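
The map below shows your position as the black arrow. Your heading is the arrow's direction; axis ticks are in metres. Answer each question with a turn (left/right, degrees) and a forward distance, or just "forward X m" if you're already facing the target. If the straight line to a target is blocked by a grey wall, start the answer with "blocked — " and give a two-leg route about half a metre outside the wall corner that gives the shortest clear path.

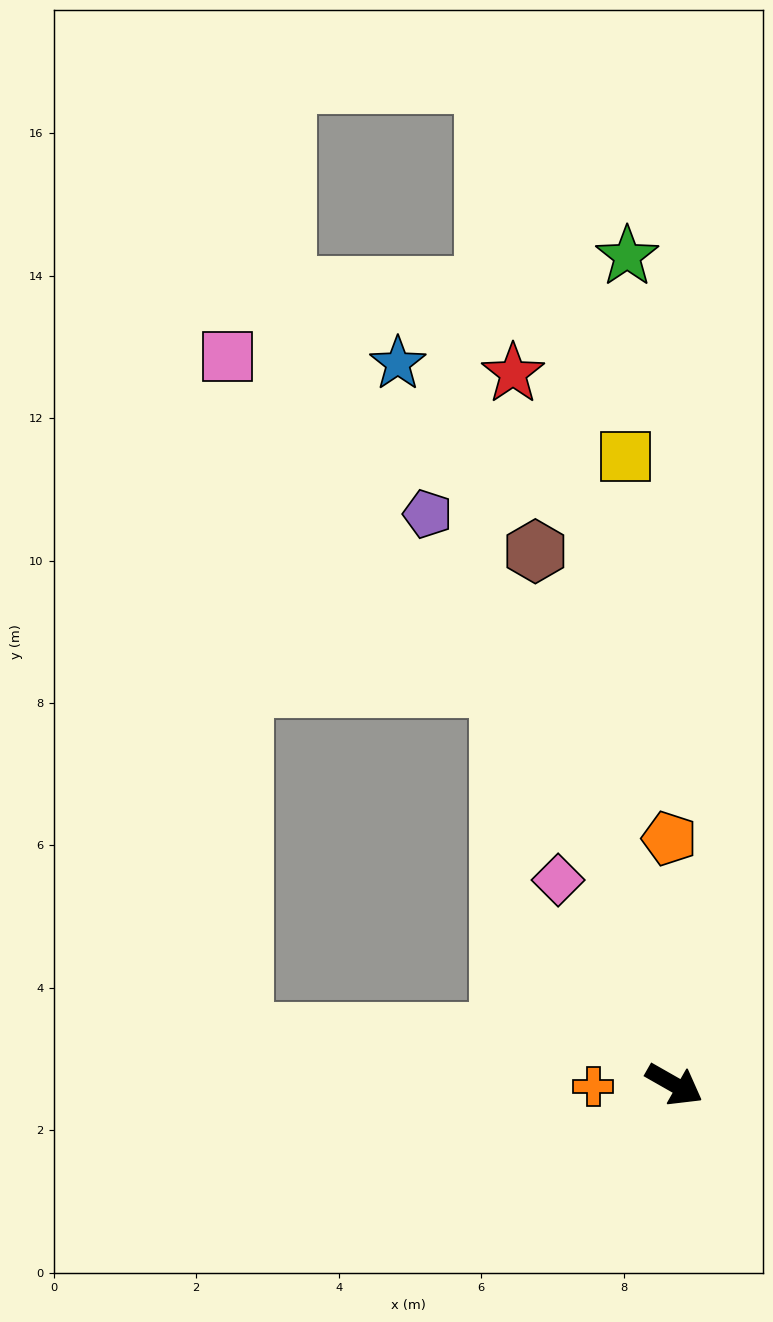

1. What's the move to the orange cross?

turn right 149°, forward 1.1 m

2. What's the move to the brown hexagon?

turn left 134°, forward 7.7 m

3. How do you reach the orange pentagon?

turn left 121°, forward 3.5 m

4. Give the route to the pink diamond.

turn left 149°, forward 3.3 m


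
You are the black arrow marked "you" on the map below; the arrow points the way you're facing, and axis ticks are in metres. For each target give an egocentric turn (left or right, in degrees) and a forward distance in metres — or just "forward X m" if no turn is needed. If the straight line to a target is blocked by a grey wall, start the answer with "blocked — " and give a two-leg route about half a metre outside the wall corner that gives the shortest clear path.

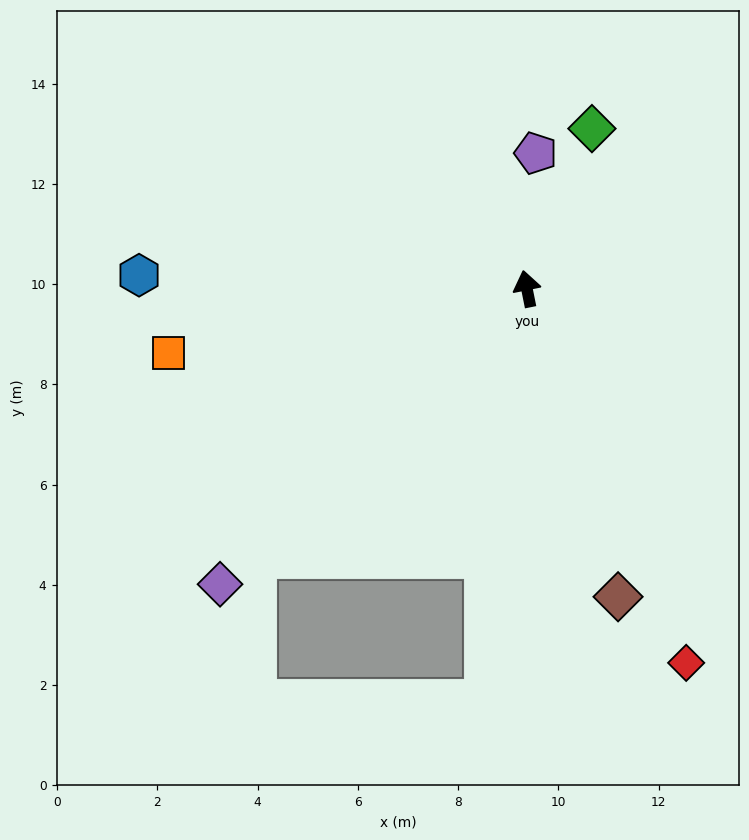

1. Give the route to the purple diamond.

turn left 123°, forward 8.5 m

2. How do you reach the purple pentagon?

turn right 15°, forward 2.7 m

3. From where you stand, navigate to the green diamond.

turn right 33°, forward 3.4 m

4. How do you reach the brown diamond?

turn right 175°, forward 6.4 m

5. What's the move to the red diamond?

turn right 168°, forward 8.1 m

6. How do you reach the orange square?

turn left 89°, forward 7.3 m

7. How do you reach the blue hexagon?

turn left 77°, forward 7.7 m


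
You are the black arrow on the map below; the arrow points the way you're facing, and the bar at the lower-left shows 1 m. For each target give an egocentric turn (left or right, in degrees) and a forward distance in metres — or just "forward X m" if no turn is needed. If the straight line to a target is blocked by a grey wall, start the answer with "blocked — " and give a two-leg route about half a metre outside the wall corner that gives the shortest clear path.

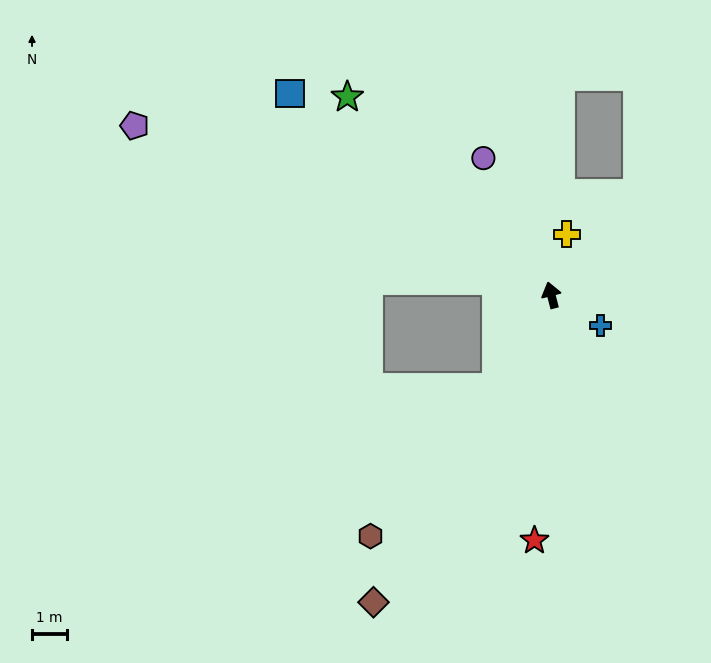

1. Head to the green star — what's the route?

turn left 31°, forward 8.1 m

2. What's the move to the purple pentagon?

turn left 53°, forward 12.8 m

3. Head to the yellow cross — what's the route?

turn right 29°, forward 1.8 m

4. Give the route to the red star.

turn left 162°, forward 7.0 m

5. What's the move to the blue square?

turn left 38°, forward 9.4 m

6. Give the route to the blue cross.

turn right 136°, forward 1.7 m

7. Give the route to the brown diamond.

turn left 136°, forward 10.1 m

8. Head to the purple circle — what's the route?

turn left 12°, forward 4.4 m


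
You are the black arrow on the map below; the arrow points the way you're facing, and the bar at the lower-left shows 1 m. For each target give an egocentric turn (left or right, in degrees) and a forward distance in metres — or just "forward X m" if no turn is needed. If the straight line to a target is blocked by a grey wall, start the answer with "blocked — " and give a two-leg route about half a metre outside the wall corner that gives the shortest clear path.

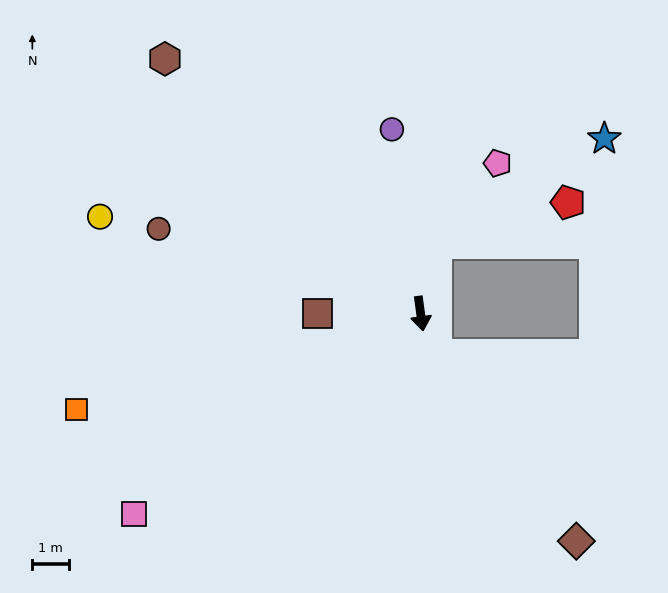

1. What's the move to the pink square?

turn right 63°, forward 9.5 m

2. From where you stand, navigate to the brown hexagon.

turn right 143°, forward 9.8 m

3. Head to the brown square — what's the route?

turn right 98°, forward 2.8 m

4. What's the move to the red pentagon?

blocked — turn left 159°, forward 2.0 m, then turn right 59°, forward 3.7 m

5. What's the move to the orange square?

turn right 82°, forward 9.7 m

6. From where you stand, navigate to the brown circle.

turn right 116°, forward 7.5 m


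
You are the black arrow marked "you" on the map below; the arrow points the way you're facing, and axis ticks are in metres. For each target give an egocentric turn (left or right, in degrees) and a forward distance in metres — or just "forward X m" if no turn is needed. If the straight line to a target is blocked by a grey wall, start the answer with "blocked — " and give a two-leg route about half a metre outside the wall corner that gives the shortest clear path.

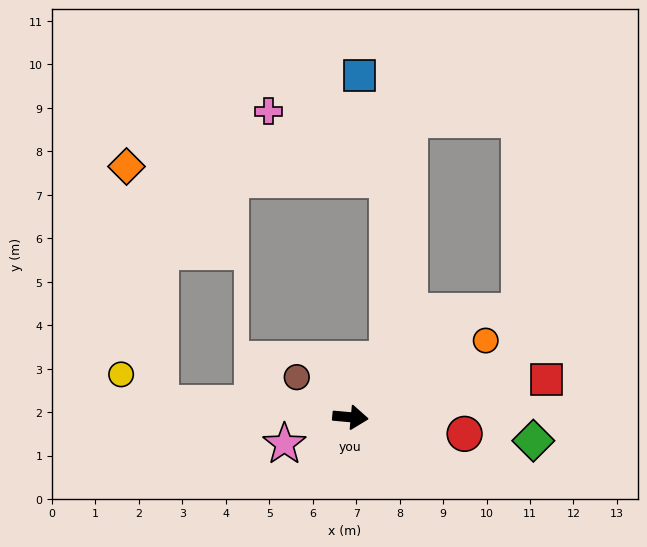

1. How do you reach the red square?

turn left 16°, forward 4.6 m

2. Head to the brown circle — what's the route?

turn left 148°, forward 1.5 m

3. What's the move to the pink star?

turn right 153°, forward 1.6 m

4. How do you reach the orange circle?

turn left 35°, forward 3.6 m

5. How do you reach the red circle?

turn right 3°, forward 2.7 m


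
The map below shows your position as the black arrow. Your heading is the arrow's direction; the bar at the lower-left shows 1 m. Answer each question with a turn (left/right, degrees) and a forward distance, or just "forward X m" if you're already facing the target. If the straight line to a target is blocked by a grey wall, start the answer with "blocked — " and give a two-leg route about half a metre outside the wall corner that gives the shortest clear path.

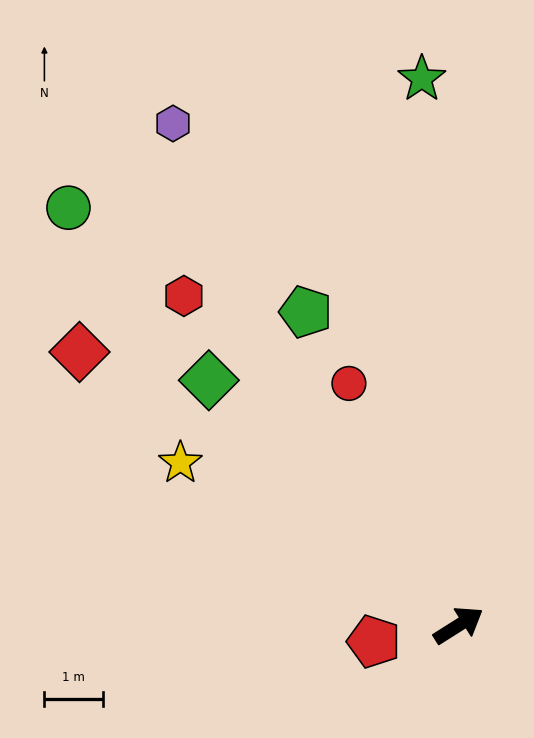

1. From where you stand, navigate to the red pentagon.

turn left 159°, forward 1.5 m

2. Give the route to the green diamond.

turn left 103°, forward 6.0 m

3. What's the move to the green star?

turn left 62°, forward 9.4 m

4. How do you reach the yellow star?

turn left 117°, forward 5.5 m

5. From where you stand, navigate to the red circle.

turn left 82°, forward 4.6 m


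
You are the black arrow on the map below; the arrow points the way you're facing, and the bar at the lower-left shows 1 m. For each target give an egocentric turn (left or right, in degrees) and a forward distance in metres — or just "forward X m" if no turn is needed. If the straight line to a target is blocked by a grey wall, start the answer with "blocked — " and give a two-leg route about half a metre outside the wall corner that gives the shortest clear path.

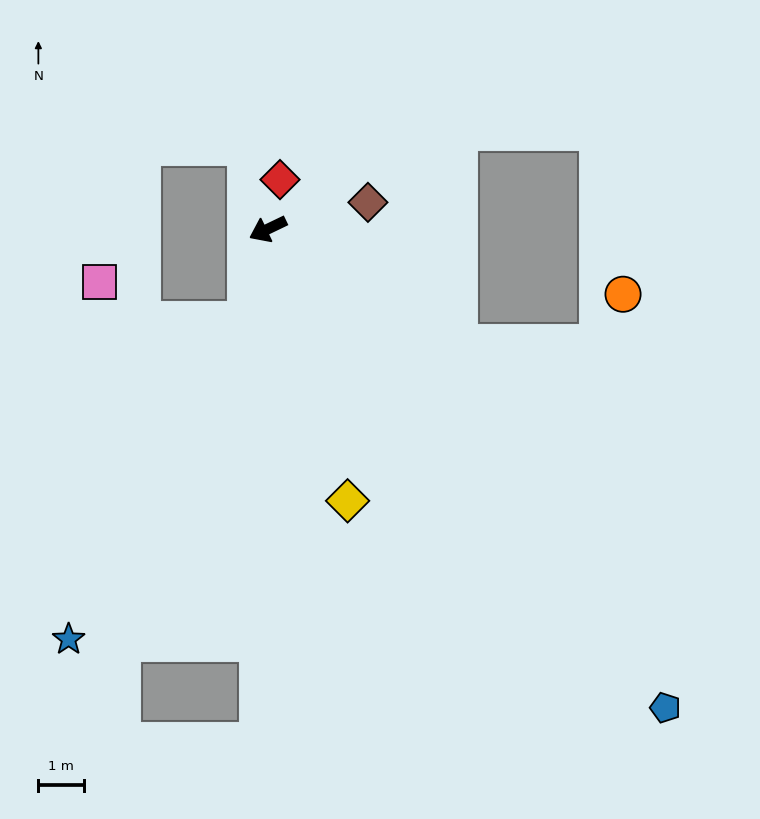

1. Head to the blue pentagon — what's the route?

turn left 104°, forward 13.5 m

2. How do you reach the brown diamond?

turn left 169°, forward 2.2 m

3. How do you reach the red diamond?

turn right 129°, forward 1.1 m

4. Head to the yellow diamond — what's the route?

turn left 81°, forward 6.1 m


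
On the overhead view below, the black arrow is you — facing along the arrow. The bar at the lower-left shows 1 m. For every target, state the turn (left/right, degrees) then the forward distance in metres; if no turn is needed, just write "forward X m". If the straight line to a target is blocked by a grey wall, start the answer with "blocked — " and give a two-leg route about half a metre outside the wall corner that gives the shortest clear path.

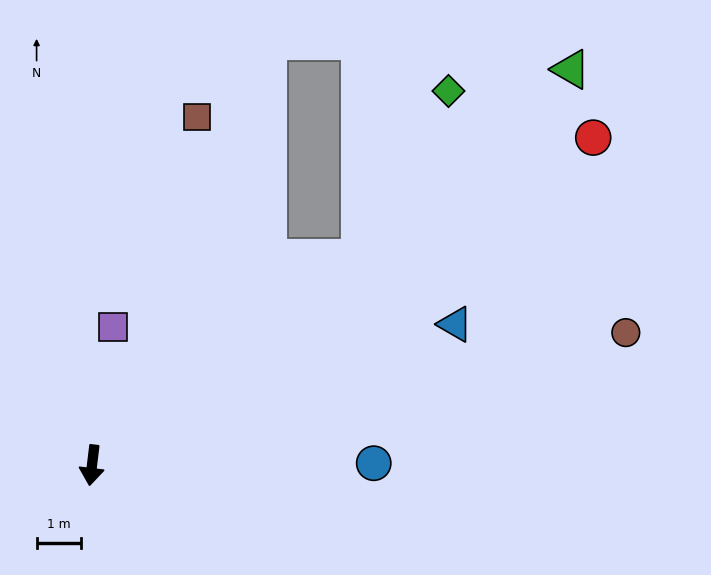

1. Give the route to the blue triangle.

turn left 118°, forward 8.7 m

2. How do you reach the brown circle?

turn left 111°, forward 12.3 m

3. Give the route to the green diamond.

blocked — turn left 135°, forward 7.6 m, then turn left 24°, forward 4.2 m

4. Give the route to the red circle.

turn left 130°, forward 13.4 m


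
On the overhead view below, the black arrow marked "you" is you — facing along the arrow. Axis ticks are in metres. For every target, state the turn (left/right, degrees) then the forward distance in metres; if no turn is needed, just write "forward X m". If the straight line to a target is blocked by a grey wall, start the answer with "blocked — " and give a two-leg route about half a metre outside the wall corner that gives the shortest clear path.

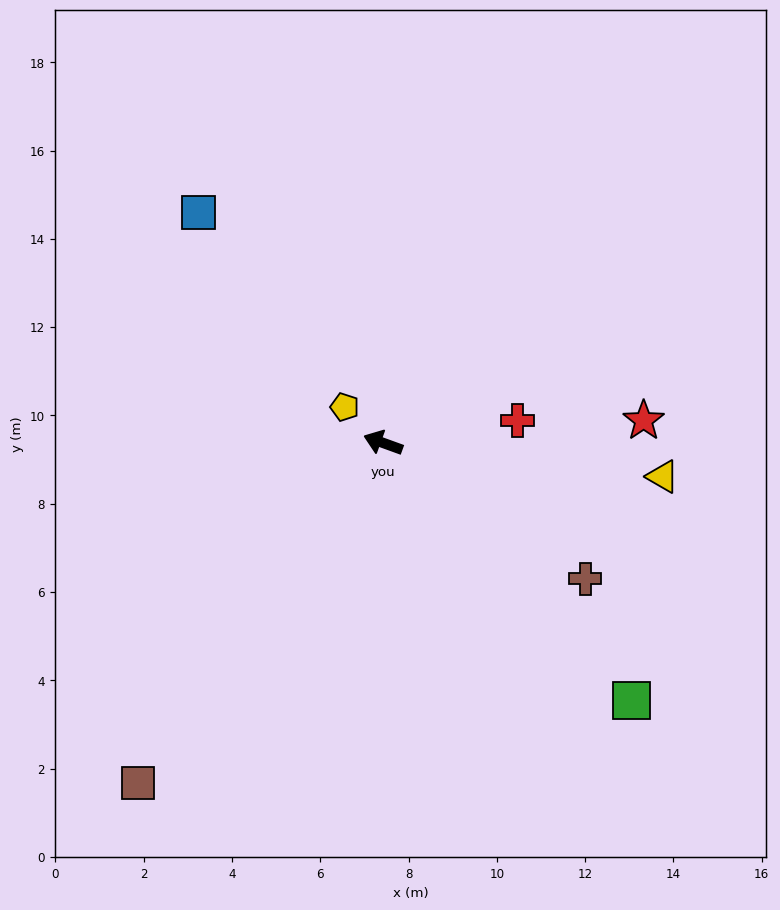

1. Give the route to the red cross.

turn right 150°, forward 3.1 m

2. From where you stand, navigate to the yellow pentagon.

turn right 23°, forward 1.2 m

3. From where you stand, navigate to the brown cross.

turn left 166°, forward 5.5 m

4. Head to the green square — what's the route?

turn left 154°, forward 8.1 m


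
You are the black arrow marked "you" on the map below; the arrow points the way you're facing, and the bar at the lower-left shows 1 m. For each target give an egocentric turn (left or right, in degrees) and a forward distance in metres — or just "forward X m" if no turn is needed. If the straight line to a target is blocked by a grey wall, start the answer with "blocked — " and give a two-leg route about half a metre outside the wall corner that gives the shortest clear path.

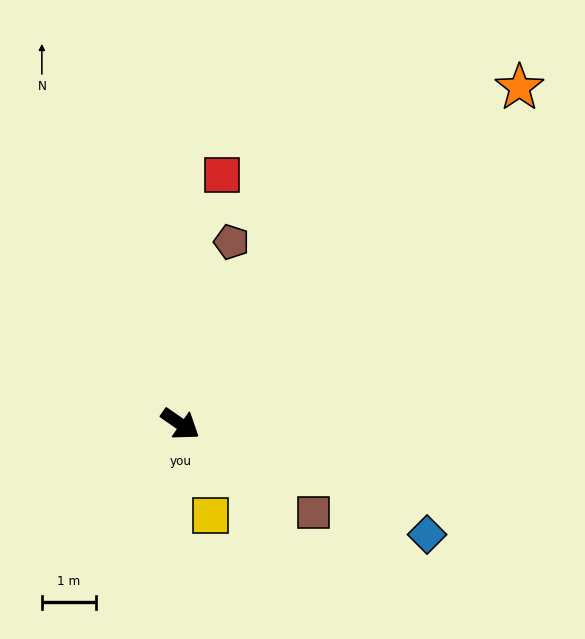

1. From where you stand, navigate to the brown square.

forward 3.0 m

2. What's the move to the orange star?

turn left 79°, forward 8.9 m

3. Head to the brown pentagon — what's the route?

turn left 109°, forward 3.5 m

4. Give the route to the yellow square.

turn right 37°, forward 1.8 m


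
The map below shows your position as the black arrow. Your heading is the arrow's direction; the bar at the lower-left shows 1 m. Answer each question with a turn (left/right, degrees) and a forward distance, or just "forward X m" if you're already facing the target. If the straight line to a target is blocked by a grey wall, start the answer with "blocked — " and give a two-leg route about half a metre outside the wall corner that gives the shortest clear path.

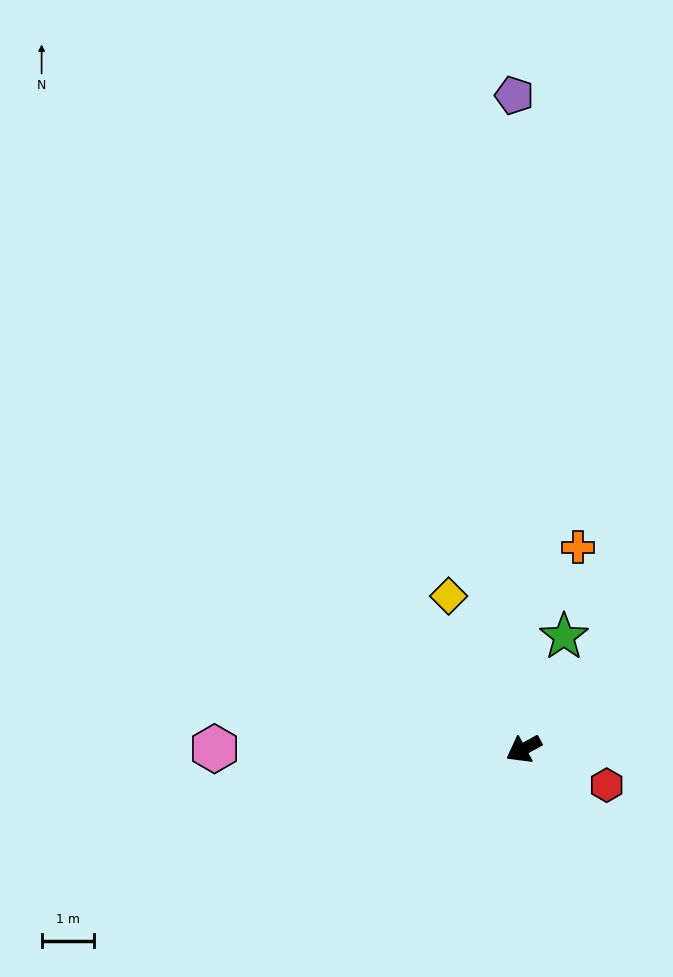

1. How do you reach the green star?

turn right 139°, forward 2.3 m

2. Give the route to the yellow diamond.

turn right 93°, forward 3.2 m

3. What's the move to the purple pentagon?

turn right 118°, forward 12.4 m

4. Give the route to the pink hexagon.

turn right 29°, forward 5.9 m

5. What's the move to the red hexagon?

turn left 128°, forward 1.7 m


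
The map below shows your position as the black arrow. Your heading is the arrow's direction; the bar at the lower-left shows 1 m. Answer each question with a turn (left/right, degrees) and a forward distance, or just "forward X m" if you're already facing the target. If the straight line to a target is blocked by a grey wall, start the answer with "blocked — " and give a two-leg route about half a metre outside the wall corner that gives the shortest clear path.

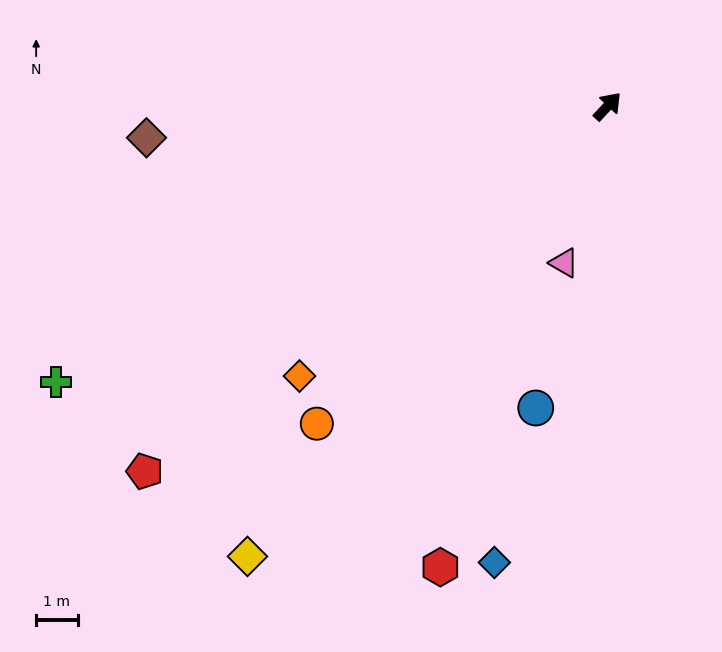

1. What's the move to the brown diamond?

turn left 137°, forward 11.1 m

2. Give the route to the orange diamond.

turn left 174°, forward 9.8 m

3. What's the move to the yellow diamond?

turn right 176°, forward 13.8 m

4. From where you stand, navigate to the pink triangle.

turn right 153°, forward 3.9 m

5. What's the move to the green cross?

turn left 160°, forward 14.8 m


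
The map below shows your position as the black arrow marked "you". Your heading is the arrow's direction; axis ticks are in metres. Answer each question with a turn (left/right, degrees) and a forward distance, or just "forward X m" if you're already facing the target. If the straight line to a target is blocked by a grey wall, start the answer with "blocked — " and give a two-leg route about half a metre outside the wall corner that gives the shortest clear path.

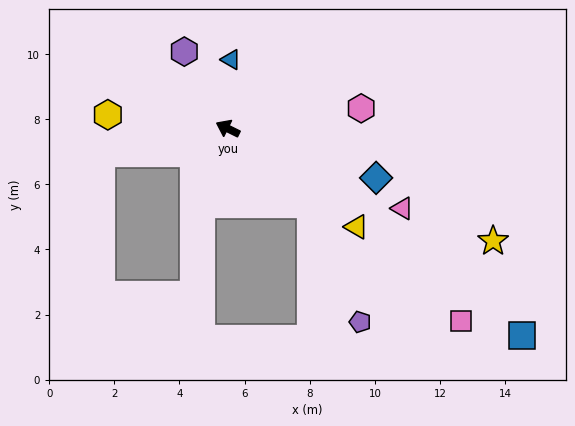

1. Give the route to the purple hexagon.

turn right 34°, forward 2.7 m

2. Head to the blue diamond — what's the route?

turn right 172°, forward 4.8 m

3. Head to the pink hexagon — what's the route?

turn right 145°, forward 4.1 m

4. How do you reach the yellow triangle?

turn left 169°, forward 5.0 m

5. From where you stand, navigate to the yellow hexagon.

turn left 20°, forward 3.7 m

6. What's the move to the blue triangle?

turn right 66°, forward 2.1 m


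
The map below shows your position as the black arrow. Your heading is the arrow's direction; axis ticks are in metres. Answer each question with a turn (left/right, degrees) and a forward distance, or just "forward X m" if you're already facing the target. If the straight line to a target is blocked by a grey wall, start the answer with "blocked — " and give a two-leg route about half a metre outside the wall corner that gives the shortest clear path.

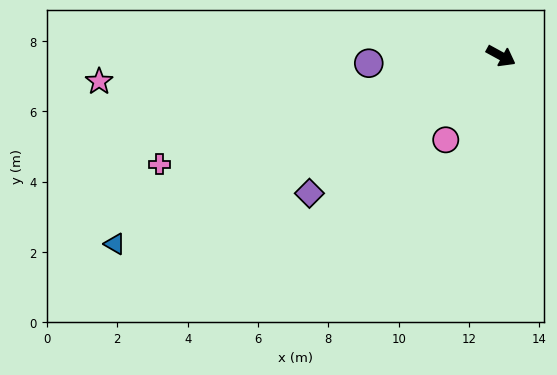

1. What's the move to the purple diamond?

turn right 116°, forward 6.7 m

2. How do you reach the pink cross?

turn right 134°, forward 10.2 m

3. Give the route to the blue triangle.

turn right 125°, forward 12.2 m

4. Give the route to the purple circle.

turn right 148°, forward 3.8 m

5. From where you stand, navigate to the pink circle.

turn right 95°, forward 2.9 m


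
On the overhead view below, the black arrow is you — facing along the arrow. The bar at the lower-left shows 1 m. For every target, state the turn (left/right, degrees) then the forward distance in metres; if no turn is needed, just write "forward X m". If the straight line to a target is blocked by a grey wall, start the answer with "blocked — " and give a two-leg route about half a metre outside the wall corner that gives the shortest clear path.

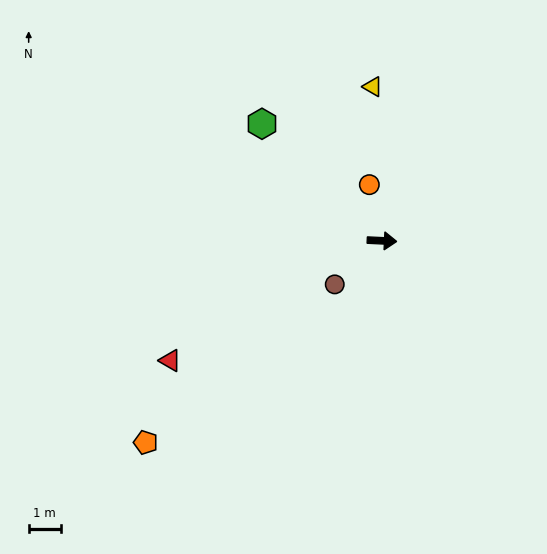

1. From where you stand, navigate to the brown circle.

turn right 135°, forward 2.0 m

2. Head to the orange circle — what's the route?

turn left 105°, forward 1.8 m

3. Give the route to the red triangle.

turn right 148°, forward 7.6 m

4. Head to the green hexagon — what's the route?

turn left 138°, forward 5.2 m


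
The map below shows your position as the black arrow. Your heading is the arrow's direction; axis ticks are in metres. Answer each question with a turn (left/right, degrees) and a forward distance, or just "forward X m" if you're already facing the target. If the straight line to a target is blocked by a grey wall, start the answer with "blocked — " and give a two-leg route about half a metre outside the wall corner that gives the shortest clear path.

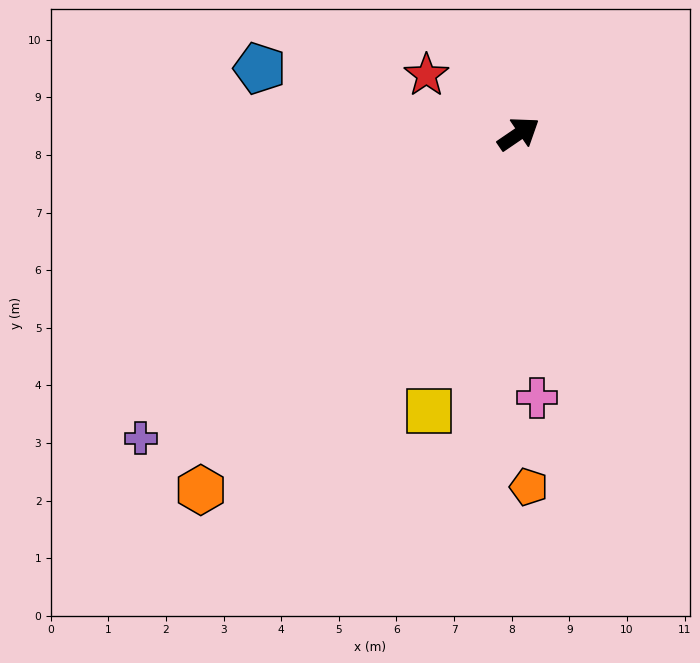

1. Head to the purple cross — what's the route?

turn right 175°, forward 8.4 m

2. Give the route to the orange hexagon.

turn right 166°, forward 8.3 m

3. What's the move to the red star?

turn left 113°, forward 1.9 m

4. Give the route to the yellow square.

turn right 142°, forward 5.1 m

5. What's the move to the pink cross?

turn right 120°, forward 4.6 m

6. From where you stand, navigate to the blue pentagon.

turn left 132°, forward 4.6 m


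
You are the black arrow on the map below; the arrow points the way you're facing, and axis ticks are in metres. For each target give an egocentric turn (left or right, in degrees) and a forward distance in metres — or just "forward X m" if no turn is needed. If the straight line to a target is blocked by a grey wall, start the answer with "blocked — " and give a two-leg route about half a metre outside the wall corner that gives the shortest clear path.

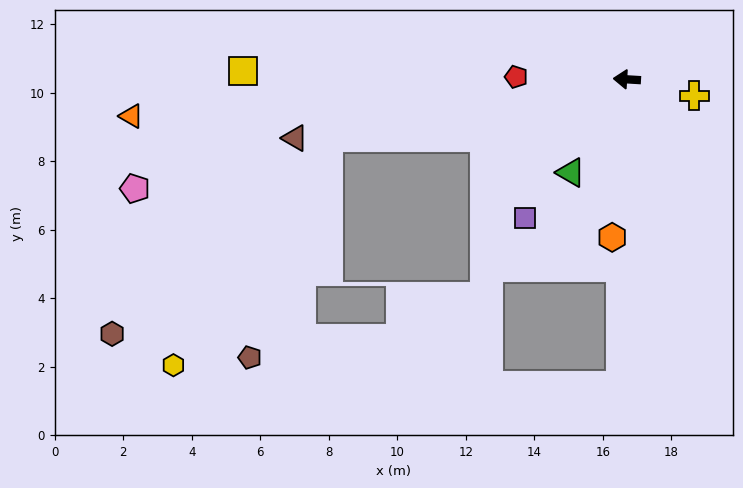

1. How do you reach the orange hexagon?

turn left 88°, forward 4.6 m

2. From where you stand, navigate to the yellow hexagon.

blocked — turn left 14°, forward 8.9 m, then turn left 45°, forward 8.0 m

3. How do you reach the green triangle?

turn left 62°, forward 3.2 m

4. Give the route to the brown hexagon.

blocked — turn left 14°, forward 8.9 m, then turn left 32°, forward 8.5 m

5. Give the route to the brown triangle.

turn left 13°, forward 9.8 m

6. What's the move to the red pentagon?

turn left 2°, forward 3.2 m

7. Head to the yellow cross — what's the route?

turn left 170°, forward 2.0 m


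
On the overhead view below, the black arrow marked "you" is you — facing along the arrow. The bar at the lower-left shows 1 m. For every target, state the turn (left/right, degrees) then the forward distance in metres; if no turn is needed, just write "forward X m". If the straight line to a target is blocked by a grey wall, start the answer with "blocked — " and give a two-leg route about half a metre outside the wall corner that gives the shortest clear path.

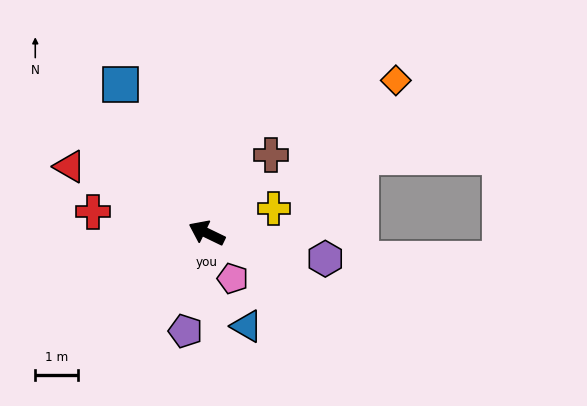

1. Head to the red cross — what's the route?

turn left 15°, forward 2.7 m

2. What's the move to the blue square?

turn right 34°, forward 4.0 m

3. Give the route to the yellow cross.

turn right 134°, forward 1.7 m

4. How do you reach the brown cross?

turn right 103°, forward 2.4 m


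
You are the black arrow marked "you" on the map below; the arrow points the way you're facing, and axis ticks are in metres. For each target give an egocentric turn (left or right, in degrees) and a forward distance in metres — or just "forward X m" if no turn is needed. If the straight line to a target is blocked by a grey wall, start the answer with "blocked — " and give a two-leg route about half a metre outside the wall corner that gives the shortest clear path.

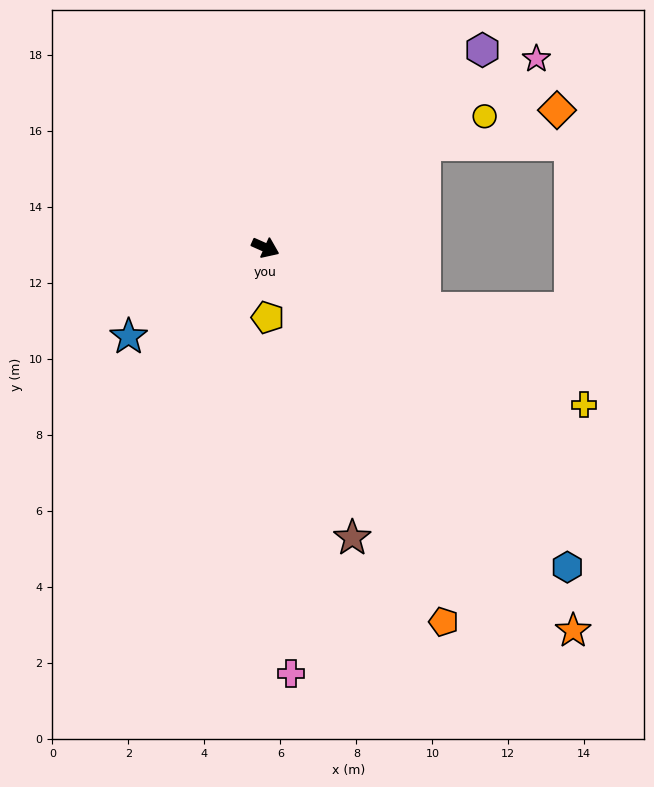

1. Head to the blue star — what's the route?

turn right 123°, forward 4.3 m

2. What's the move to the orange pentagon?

turn right 41°, forward 10.9 m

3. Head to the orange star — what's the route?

turn right 27°, forward 12.9 m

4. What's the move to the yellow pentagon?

turn right 64°, forward 1.8 m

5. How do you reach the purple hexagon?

turn left 66°, forward 7.7 m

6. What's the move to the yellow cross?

turn right 2°, forward 9.3 m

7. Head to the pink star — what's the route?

turn left 59°, forward 8.7 m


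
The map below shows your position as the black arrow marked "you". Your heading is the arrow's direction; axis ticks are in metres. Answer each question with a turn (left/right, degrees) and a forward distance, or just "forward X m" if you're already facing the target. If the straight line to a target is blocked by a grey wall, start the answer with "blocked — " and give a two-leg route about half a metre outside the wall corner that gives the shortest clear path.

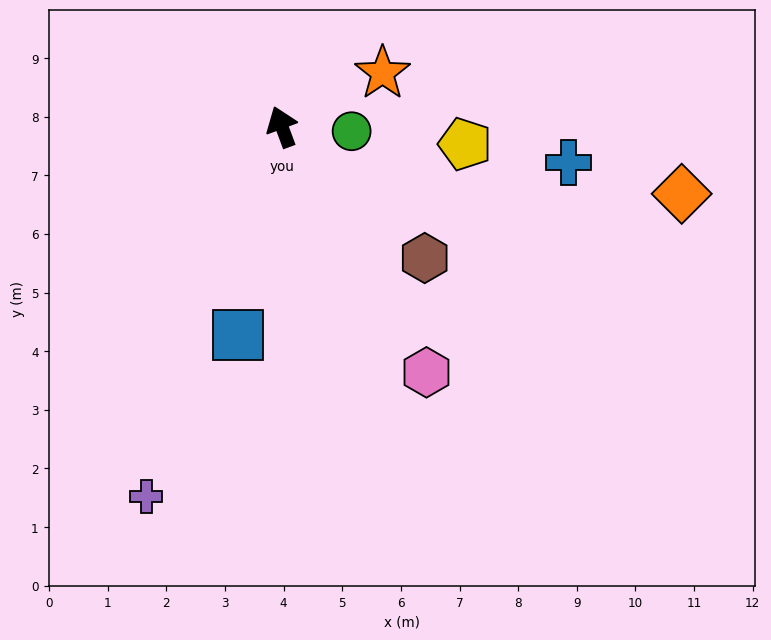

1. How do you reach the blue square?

turn left 148°, forward 3.6 m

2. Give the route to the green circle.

turn right 114°, forward 1.2 m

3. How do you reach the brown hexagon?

turn right 153°, forward 3.3 m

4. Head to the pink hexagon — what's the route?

turn right 170°, forward 4.9 m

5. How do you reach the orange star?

turn right 82°, forward 1.9 m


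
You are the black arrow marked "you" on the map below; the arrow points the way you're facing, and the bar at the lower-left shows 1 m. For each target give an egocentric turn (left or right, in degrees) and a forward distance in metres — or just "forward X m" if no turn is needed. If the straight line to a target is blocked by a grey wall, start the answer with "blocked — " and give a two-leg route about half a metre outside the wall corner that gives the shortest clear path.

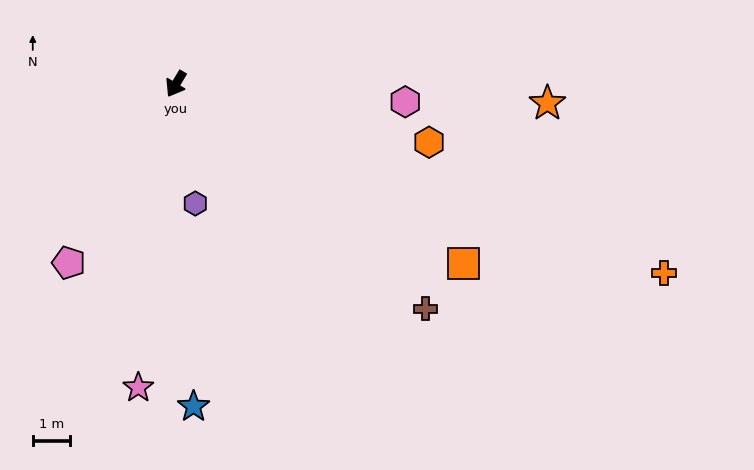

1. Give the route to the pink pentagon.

forward 5.6 m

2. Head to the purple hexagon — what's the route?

turn left 40°, forward 3.2 m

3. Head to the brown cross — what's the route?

turn left 79°, forward 9.0 m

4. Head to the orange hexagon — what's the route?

turn left 108°, forward 7.0 m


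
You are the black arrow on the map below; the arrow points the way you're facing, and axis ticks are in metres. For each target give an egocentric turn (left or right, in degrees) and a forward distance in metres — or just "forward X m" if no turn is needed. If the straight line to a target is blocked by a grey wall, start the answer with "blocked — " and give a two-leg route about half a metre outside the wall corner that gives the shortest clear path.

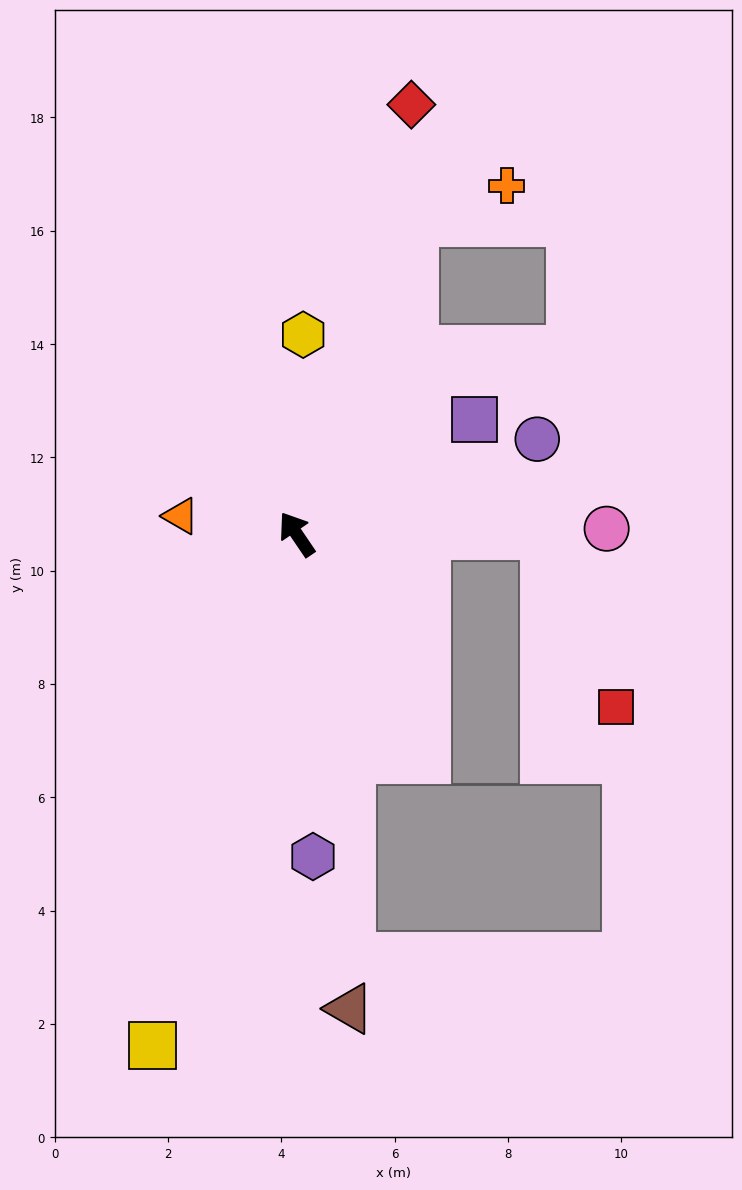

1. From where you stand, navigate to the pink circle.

turn right 123°, forward 5.5 m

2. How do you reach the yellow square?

turn left 130°, forward 9.4 m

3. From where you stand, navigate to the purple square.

turn right 91°, forward 3.7 m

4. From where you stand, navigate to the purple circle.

turn right 103°, forward 4.6 m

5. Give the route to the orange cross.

blocked — turn right 55°, forward 5.9 m, then turn right 47°, forward 1.8 m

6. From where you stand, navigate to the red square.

blocked — turn right 124°, forward 4.4 m, then turn right 67°, forward 3.3 m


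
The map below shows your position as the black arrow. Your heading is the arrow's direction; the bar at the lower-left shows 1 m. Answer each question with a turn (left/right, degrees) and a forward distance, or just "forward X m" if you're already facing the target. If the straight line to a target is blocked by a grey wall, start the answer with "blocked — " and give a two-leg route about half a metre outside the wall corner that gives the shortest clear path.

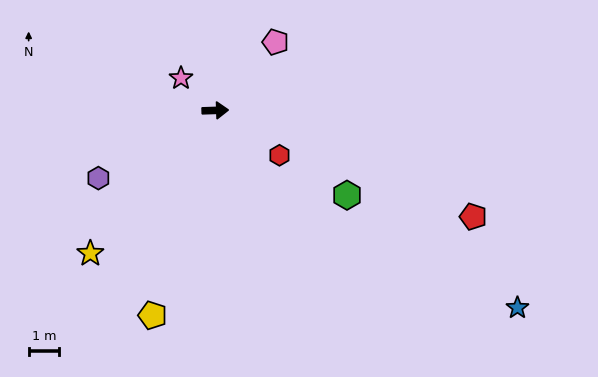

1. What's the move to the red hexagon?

turn right 37°, forward 2.5 m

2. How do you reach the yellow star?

turn right 133°, forward 6.2 m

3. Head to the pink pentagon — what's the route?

turn left 47°, forward 3.0 m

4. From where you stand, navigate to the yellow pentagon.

turn right 109°, forward 7.0 m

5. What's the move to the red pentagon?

turn right 24°, forward 9.1 m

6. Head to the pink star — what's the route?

turn left 135°, forward 1.5 m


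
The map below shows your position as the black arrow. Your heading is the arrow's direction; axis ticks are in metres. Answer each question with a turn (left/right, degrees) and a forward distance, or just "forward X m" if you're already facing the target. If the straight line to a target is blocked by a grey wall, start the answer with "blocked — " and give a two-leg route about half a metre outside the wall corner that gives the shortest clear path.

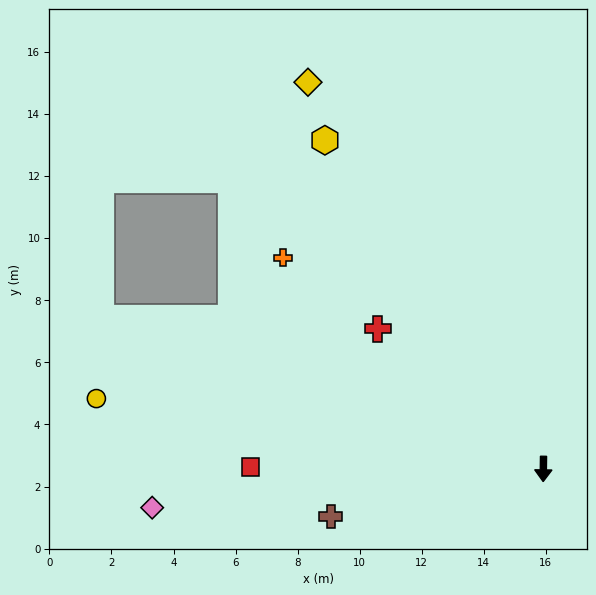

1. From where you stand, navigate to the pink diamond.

turn right 84°, forward 12.7 m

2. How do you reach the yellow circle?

turn right 98°, forward 14.6 m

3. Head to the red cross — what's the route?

turn right 129°, forward 7.0 m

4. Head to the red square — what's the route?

turn right 90°, forward 9.4 m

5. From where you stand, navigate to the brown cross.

turn right 77°, forward 7.0 m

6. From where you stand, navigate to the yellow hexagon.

turn right 146°, forward 12.7 m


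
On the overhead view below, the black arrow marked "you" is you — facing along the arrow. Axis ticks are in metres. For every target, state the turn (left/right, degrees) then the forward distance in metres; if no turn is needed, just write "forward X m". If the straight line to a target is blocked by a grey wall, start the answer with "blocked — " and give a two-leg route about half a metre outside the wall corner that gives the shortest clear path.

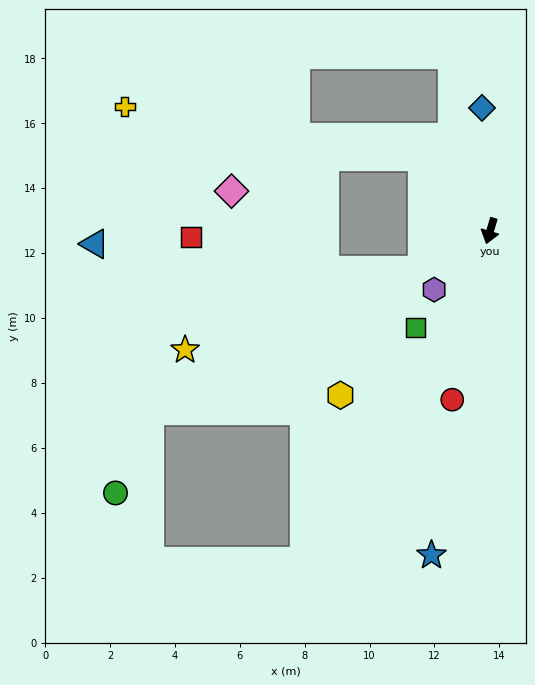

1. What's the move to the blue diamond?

turn right 160°, forward 3.8 m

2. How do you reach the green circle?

blocked — turn right 46°, forward 11.8 m, then turn left 39°, forward 2.7 m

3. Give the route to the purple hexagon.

turn right 27°, forward 2.5 m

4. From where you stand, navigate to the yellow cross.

blocked — turn right 121°, forward 3.1 m, then turn left 38°, forward 9.3 m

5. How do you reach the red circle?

turn left 4°, forward 5.3 m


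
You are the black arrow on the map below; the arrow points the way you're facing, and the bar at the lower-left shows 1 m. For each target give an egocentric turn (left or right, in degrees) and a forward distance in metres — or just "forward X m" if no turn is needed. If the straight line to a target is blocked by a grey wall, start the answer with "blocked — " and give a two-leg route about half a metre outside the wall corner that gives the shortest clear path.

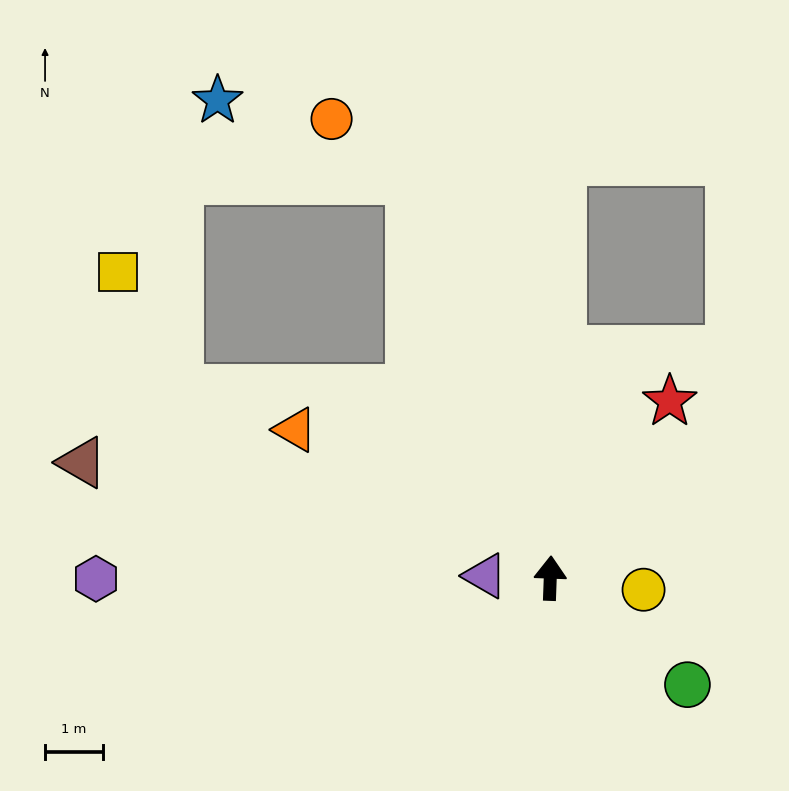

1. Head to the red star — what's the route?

turn right 32°, forward 3.7 m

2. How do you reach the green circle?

turn right 126°, forward 3.0 m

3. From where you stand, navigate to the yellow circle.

turn right 95°, forward 1.6 m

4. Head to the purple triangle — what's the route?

turn left 90°, forward 1.1 m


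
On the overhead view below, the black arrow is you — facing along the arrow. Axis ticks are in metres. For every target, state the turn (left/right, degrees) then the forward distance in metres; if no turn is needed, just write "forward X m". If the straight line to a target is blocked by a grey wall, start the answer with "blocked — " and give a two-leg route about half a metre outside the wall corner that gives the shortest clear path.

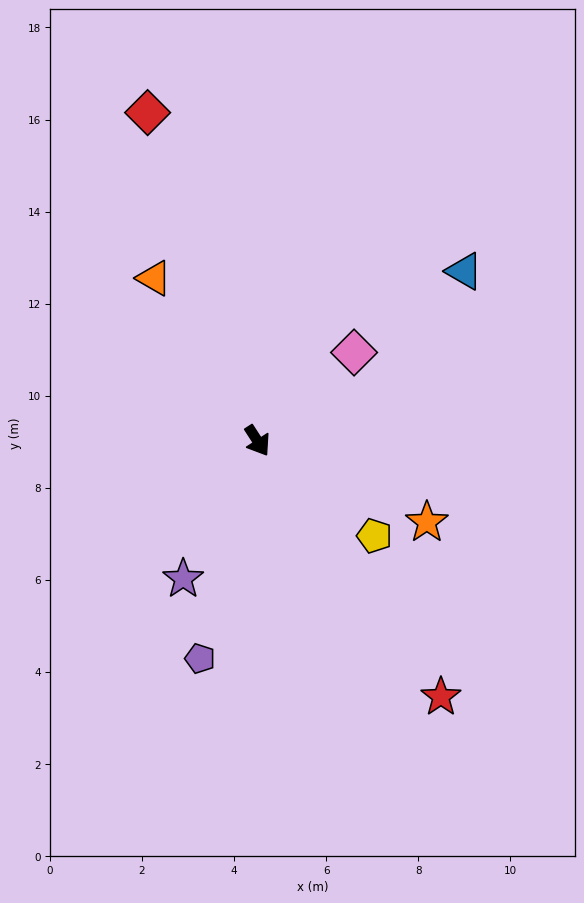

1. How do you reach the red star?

turn left 3°, forward 6.8 m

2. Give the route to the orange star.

turn left 31°, forward 4.1 m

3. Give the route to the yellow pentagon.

turn left 18°, forward 3.3 m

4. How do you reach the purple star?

turn right 61°, forward 3.4 m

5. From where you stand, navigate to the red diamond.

turn left 166°, forward 7.5 m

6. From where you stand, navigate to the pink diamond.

turn left 100°, forward 2.8 m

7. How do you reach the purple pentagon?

turn right 48°, forward 4.9 m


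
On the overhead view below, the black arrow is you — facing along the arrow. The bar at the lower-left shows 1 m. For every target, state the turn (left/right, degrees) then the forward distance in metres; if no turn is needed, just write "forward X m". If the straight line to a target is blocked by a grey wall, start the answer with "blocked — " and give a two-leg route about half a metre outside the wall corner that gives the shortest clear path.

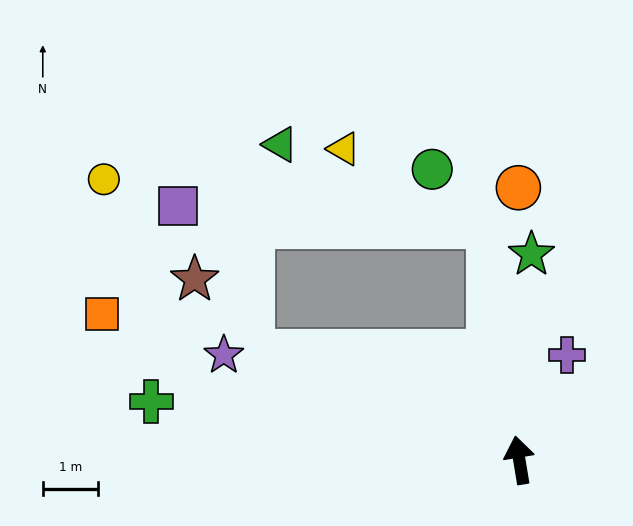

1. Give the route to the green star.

turn right 13°, forward 3.7 m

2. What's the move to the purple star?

turn left 61°, forward 5.7 m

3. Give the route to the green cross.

turn left 72°, forward 6.7 m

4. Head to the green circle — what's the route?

blocked — turn right 2°, forward 4.3 m, then turn left 38°, forward 1.5 m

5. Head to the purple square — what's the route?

blocked — turn right 2°, forward 4.3 m, then turn left 79°, forward 5.6 m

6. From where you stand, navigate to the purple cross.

turn right 34°, forward 2.1 m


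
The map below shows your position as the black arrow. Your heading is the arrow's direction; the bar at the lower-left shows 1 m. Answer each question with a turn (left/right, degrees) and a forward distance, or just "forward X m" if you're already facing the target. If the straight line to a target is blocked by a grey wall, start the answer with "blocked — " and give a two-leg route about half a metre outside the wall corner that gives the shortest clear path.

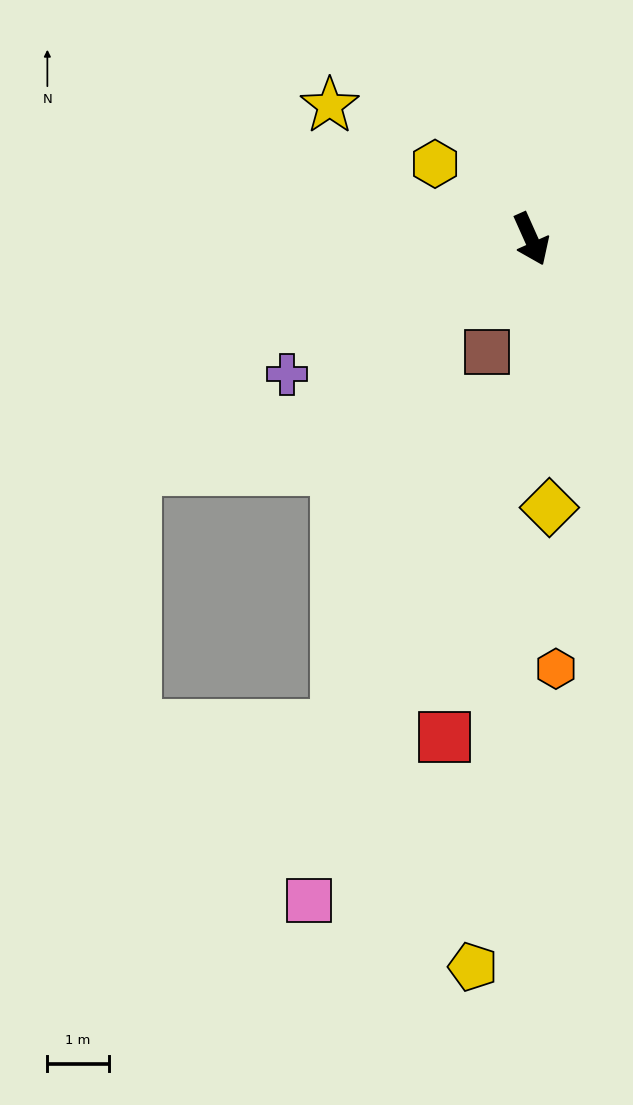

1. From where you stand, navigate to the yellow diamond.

turn right 20°, forward 4.4 m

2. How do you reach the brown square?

turn right 46°, forward 2.0 m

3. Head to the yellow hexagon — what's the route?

turn right 152°, forward 2.0 m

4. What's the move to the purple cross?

turn right 85°, forward 4.5 m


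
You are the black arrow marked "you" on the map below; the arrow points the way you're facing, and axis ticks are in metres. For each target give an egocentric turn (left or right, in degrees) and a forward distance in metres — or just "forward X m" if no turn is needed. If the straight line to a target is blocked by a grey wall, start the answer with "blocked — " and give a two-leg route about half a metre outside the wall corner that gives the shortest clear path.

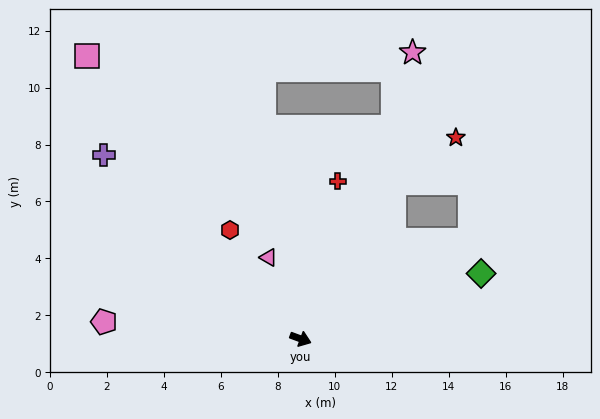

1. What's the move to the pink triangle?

turn left 132°, forward 3.1 m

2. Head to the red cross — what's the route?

turn left 97°, forward 5.7 m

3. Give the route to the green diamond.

turn left 40°, forward 6.7 m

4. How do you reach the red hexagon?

turn left 143°, forward 4.6 m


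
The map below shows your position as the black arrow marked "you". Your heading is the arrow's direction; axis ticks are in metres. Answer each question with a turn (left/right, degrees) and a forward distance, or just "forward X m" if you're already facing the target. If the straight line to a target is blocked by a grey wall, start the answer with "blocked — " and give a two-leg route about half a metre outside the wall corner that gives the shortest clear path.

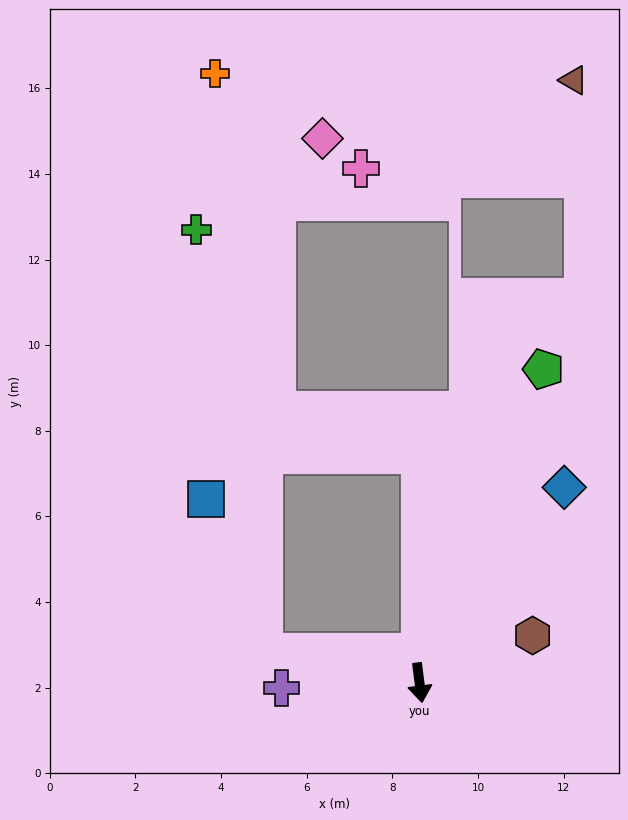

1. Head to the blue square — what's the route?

blocked — turn right 109°, forward 3.7 m, then turn right 57°, forward 3.8 m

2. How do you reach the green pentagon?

turn left 151°, forward 7.9 m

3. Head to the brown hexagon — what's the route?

turn left 105°, forward 2.9 m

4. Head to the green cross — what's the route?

blocked — turn right 109°, forward 3.7 m, then turn right 69°, forward 10.0 m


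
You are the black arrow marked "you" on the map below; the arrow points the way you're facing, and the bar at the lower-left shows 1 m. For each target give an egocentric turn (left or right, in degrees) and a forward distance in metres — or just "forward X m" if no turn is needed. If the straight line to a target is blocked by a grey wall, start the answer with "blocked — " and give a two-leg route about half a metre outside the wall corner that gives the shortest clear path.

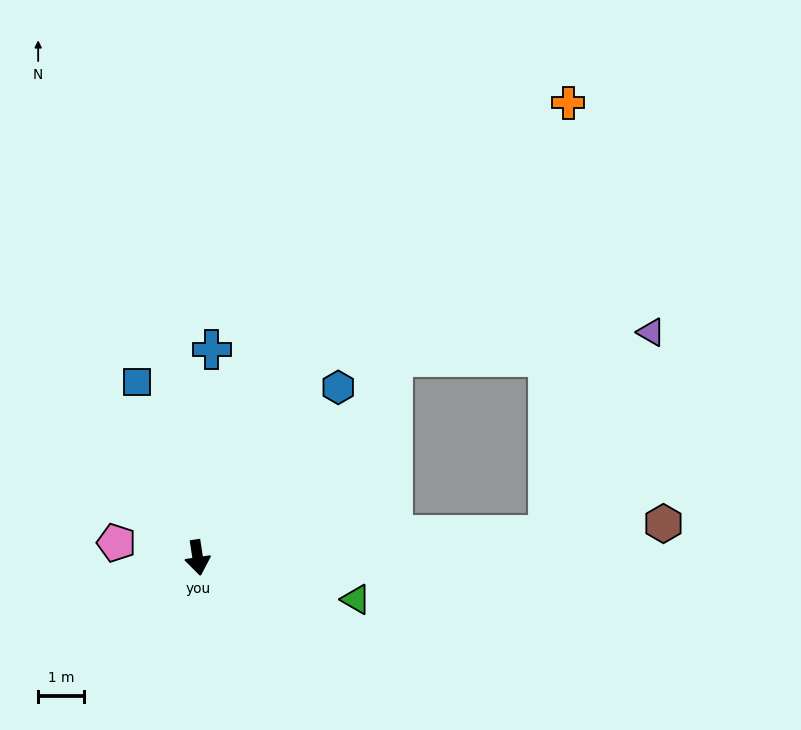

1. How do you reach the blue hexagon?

turn left 132°, forward 4.9 m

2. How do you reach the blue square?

turn right 170°, forward 4.1 m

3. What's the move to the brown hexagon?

turn left 86°, forward 10.3 m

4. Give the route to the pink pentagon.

turn right 109°, forward 1.8 m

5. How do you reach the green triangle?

turn left 67°, forward 3.6 m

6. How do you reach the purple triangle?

blocked — turn left 85°, forward 7.7 m, then turn left 59°, forward 5.0 m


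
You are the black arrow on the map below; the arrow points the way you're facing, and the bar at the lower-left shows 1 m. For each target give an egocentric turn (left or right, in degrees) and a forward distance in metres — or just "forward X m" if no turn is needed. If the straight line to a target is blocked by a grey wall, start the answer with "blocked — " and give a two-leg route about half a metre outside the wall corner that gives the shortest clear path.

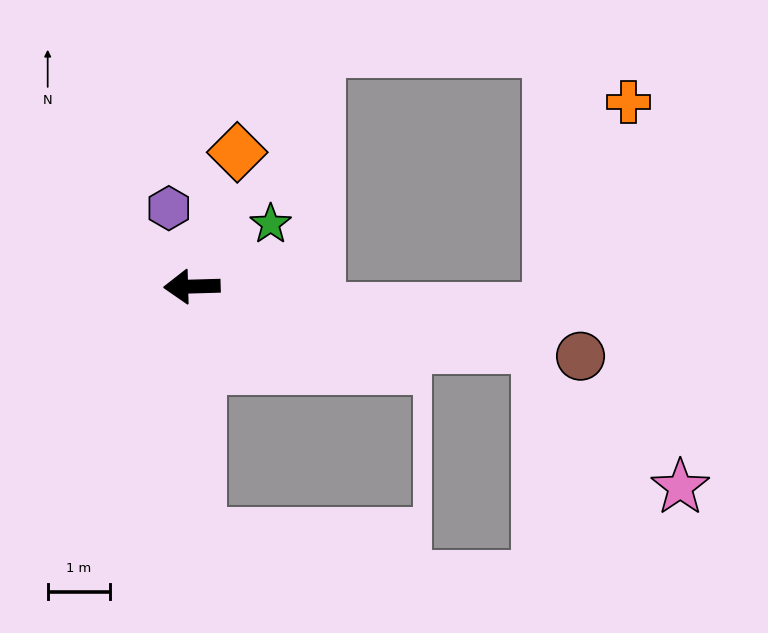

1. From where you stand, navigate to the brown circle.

turn left 168°, forward 6.4 m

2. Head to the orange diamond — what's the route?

turn right 110°, forward 2.3 m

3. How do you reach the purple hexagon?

turn right 75°, forward 1.3 m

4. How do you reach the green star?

turn right 143°, forward 1.6 m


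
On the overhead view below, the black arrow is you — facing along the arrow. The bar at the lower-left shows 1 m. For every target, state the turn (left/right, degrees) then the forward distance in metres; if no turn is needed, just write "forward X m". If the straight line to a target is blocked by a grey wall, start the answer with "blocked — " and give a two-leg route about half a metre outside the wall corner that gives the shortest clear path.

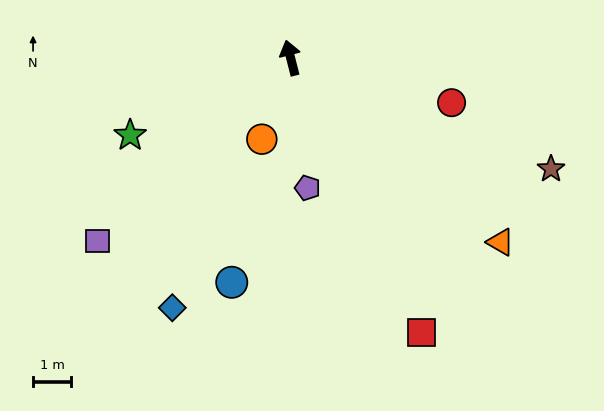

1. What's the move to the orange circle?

turn left 146°, forward 2.3 m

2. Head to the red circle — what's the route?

turn right 120°, forward 4.4 m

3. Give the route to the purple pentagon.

turn left 173°, forward 3.5 m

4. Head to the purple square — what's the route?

turn left 119°, forward 7.0 m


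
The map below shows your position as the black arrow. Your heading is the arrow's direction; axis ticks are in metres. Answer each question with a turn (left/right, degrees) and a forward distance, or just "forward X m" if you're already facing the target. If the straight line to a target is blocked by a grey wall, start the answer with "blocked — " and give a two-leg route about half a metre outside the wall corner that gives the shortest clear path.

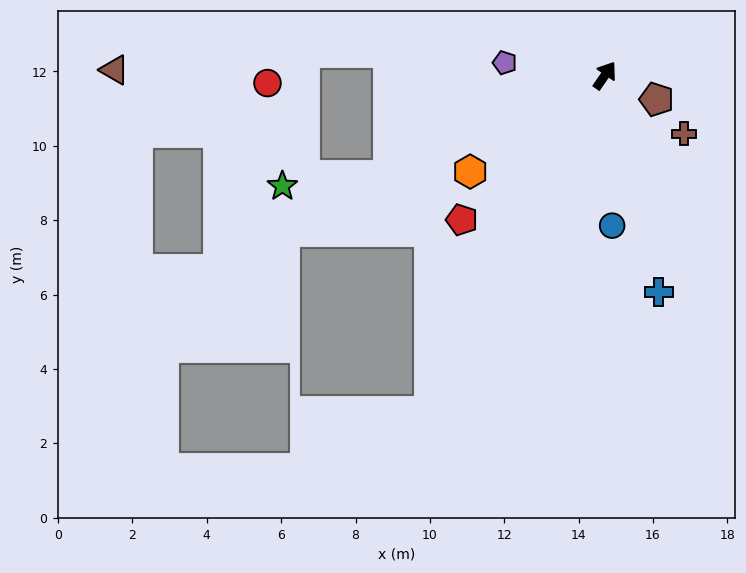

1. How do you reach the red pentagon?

turn left 170°, forward 5.5 m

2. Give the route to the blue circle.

turn right 143°, forward 4.0 m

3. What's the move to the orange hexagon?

turn left 160°, forward 4.4 m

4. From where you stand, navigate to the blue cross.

turn right 131°, forward 6.0 m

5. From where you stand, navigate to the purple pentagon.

turn left 117°, forward 2.7 m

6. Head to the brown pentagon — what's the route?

turn right 80°, forward 1.5 m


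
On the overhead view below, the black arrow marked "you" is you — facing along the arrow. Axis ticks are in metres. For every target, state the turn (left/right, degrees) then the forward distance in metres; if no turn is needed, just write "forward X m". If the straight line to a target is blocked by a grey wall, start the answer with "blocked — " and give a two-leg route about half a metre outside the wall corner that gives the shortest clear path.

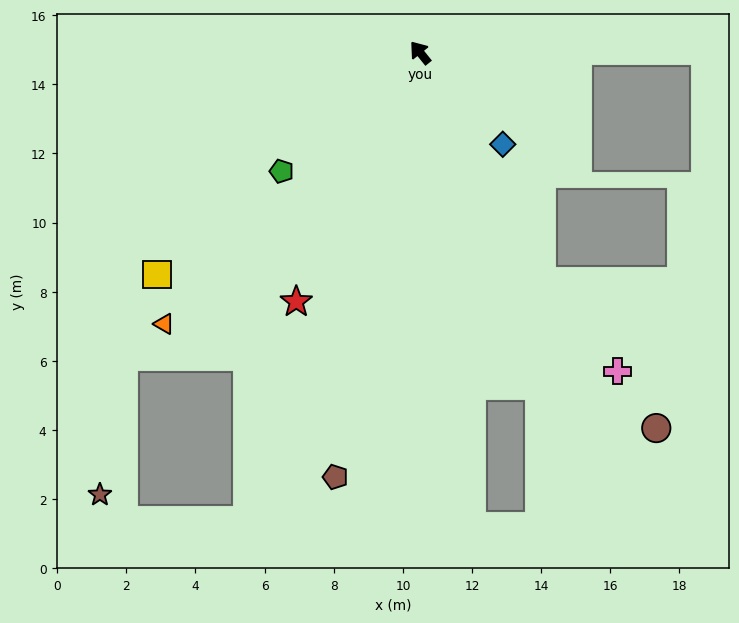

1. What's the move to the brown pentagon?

turn left 130°, forward 12.5 m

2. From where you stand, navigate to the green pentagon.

turn left 92°, forward 5.3 m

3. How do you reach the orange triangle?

turn left 98°, forward 10.8 m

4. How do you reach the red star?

turn left 115°, forward 8.0 m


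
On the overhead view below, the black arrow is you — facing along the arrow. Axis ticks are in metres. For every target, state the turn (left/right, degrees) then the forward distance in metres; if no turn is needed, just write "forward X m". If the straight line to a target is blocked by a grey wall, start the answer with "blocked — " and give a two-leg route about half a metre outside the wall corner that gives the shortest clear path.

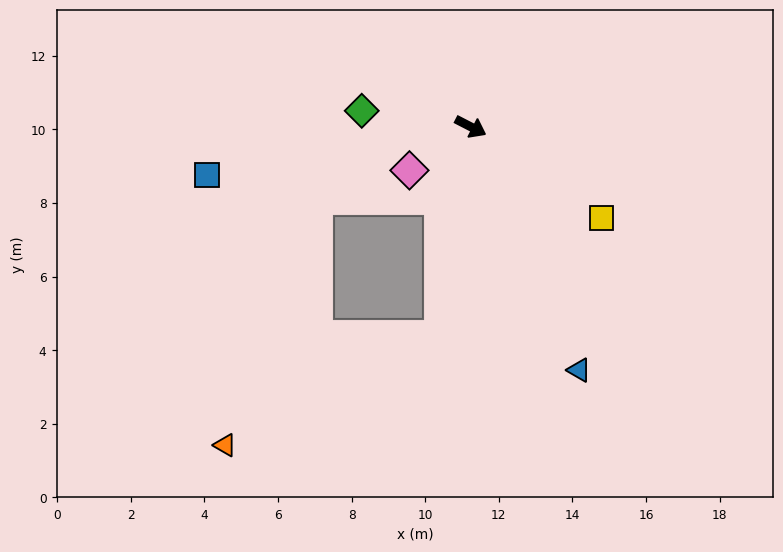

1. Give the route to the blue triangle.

turn right 39°, forward 7.2 m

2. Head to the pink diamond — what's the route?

turn right 117°, forward 2.0 m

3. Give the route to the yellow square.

turn right 8°, forward 4.3 m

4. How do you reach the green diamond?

turn right 161°, forward 3.0 m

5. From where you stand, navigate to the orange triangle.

blocked — turn right 71°, forward 5.7 m, then turn right 55°, forward 6.6 m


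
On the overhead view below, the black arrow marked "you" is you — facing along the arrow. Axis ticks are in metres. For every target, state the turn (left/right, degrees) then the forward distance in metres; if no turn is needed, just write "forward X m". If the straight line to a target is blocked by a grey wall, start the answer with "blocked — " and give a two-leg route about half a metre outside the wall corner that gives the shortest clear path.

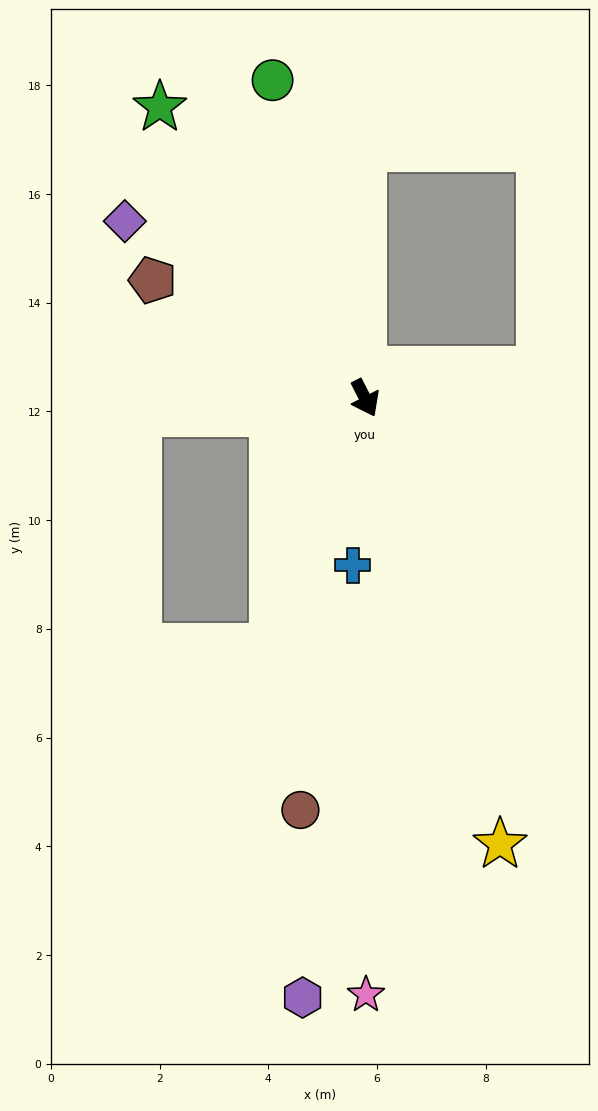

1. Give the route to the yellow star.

turn right 10°, forward 8.6 m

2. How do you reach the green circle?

turn left 169°, forward 6.1 m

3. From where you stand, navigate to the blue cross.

turn right 31°, forward 3.1 m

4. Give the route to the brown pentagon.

turn right 146°, forward 4.5 m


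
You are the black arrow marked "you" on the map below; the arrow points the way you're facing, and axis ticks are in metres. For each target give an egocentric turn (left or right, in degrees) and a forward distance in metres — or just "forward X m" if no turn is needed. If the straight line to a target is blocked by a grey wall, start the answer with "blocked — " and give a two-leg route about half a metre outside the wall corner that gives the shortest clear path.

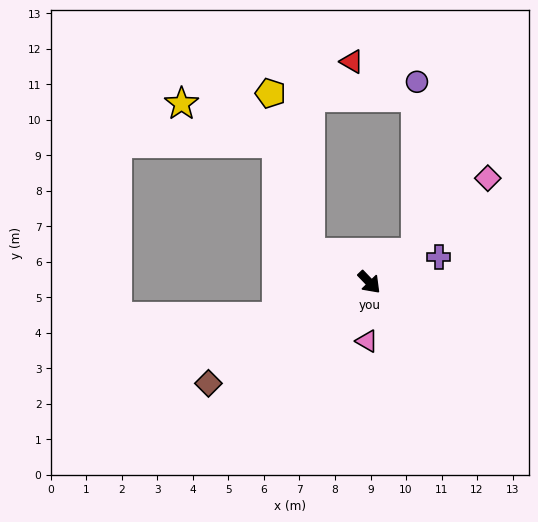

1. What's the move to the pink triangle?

turn right 46°, forward 1.7 m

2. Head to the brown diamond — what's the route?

turn right 102°, forward 5.4 m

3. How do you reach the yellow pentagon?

blocked — turn right 160°, forward 1.9 m, then turn right 50°, forward 4.6 m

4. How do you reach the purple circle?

blocked — turn left 78°, forward 1.6 m, then turn left 58°, forward 4.8 m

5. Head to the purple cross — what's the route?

turn left 66°, forward 2.1 m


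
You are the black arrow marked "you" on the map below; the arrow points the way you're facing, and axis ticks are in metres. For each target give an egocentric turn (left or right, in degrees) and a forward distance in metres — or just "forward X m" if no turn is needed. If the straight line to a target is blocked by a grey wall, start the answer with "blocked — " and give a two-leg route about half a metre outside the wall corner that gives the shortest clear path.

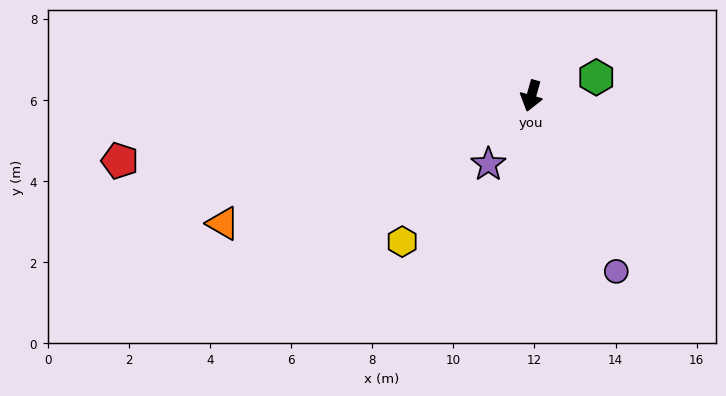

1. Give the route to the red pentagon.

turn right 65°, forward 10.3 m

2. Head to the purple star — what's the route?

turn right 16°, forward 2.0 m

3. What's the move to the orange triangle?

turn right 52°, forward 8.2 m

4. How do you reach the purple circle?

turn left 41°, forward 4.8 m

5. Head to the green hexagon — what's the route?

turn left 122°, forward 1.7 m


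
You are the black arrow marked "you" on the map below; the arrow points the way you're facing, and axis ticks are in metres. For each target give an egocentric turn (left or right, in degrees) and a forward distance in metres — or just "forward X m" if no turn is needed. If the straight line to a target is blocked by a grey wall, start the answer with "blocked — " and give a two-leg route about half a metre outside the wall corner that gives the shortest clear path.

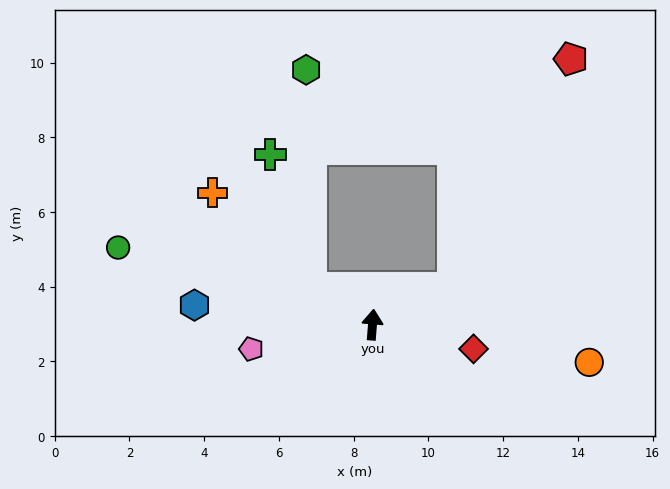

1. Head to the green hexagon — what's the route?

blocked — turn left 63°, forward 1.9 m, then turn right 57°, forward 5.8 m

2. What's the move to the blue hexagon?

turn left 88°, forward 4.8 m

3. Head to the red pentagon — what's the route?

blocked — turn right 61°, forward 2.4 m, then turn left 38°, forward 6.9 m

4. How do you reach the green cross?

blocked — turn left 63°, forward 1.9 m, then turn right 41°, forward 3.7 m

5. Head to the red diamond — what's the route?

turn right 99°, forward 2.8 m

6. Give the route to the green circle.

turn left 78°, forward 7.1 m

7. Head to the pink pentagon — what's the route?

turn left 106°, forward 3.3 m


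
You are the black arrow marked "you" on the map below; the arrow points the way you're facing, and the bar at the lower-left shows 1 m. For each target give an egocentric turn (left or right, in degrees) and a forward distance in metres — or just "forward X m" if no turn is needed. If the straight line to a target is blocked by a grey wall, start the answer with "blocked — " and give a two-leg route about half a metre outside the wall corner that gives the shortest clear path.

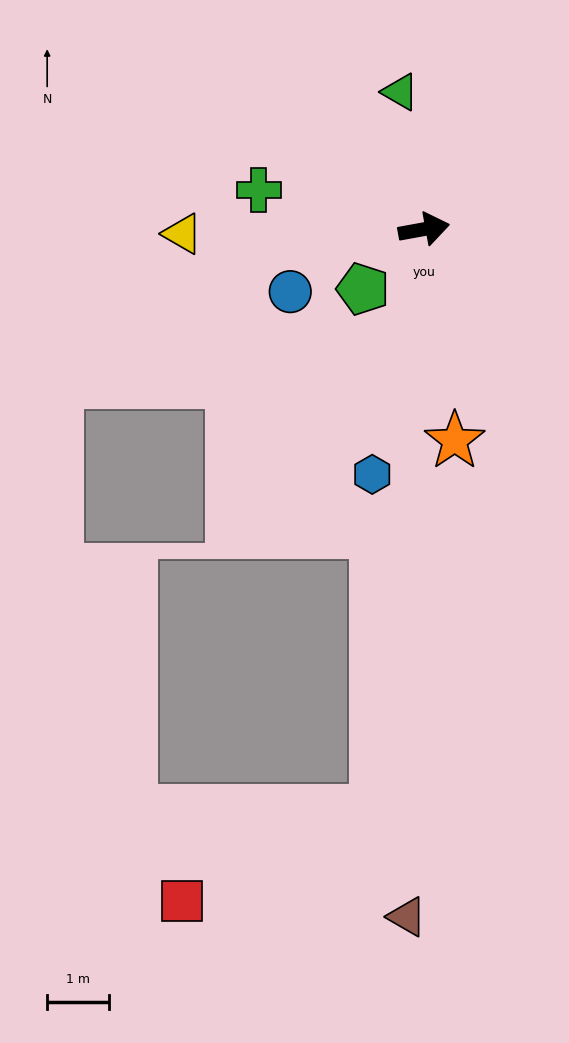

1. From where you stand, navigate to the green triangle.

turn left 90°, forward 2.2 m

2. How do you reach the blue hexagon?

turn right 112°, forward 4.0 m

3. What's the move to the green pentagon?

turn right 146°, forward 1.4 m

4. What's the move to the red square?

blocked — turn right 105°, forward 9.4 m, then turn right 61°, forward 3.5 m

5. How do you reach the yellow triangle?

turn left 171°, forward 3.9 m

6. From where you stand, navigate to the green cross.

turn left 156°, forward 2.7 m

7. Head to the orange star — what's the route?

turn right 92°, forward 3.5 m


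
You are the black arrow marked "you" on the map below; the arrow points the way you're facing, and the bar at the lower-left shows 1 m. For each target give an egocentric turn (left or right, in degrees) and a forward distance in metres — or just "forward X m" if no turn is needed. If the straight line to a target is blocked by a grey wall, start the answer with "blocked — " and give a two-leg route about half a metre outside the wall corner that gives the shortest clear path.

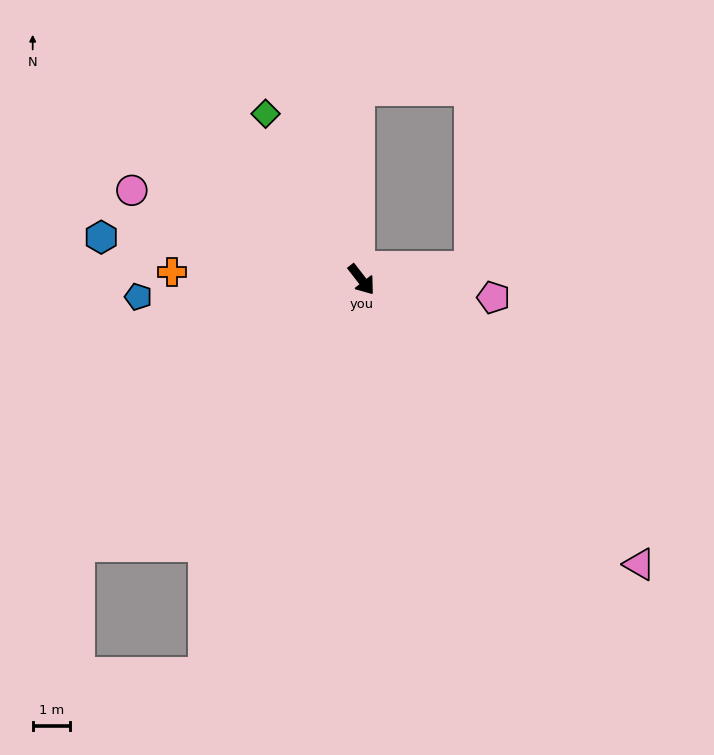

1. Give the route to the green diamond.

turn left 172°, forward 5.2 m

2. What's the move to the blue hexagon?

turn right 137°, forward 7.1 m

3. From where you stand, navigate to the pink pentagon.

turn left 44°, forward 3.6 m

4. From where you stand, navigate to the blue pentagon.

turn right 123°, forward 6.0 m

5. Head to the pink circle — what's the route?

turn right 149°, forward 6.6 m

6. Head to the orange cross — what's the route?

turn right 130°, forward 5.1 m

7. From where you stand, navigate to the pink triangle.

turn left 6°, forward 10.7 m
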